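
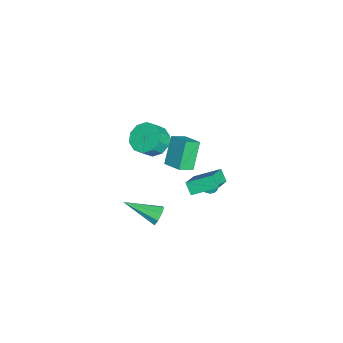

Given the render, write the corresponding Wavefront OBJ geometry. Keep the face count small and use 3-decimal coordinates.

v 0.238 -0.024 -1.357
v 0.738 -0.175 -1.445
v 0.662 0.484 0.177
v 0.733 0.066 -1.523
v 0.615 0.287 -1.564
v 0.41 0.436 -1.556
v 0.166 0.48 -1.504
v -0.062 0.409 -1.417
v -0.221 0.239 -1.317
v -0.274 0.008 -1.226
v -0.211 -0.23 -1.165
v -0.044 -0.42 -1.147
v 0.187 -0.52 -1.178
v 0.43 -0.506 -1.25
v 0.629 -0.382 -1.346
v -1.241 -1.746 -0.958
v -0.744 -2.508 -0.434
v -2.289 -1.415 0.517
v -1.793 -2.177 1.041
v -0.387 -0.903 -0.541
v 0.109 -1.665 -0.017
v -1.436 -0.572 0.934
v -0.939 -1.334 1.458
v 4.061 -2.61 0.135
v 4.281 -2.879 -0.402
v 3.699 -4.49 0.925
v 4.634 -2.807 -0.07
v 4.651 -2.62 0.383
v 4.322 -2.428 0.69
v 3.84 -2.342 0.673
v 3.487 -2.414 0.341
v 3.47 -2.601 -0.112
v 3.799 -2.793 -0.42
v 1.519 -0.828 0.975
v 2.728 -1.241 1.74
v 1.533 0.616 1.732
v 2.743 0.202 2.497
v 1.997 -0.522 0.383
v 3.207 -0.936 1.148
v 2.012 0.921 1.14
v 3.221 0.508 1.905
v -3.614 -3.2 -1.431
v -3.072 -3.787 -2.08
v -2.584 -4.288 -1.218
v -3.126 -3.7 -0.569
v -2.736 -3.26 -1.965
v -2.247 -3.761 -1.103
v -2.734 -2.709 -1.645
v -2.246 -3.21 -0.784
v -3.069 -2.346 -1.244
v -2.58 -2.847 -0.382
v -3.613 -2.309 -0.914
v -3.124 -2.809 -0.052
v -4.156 -2.612 -0.782
v -3.668 -3.113 0.08
v -4.493 -3.139 -0.897
v -4.004 -3.64 -0.035
v -4.494 -3.69 -1.216
v -4.006 -4.191 -0.355
v -4.16 -4.053 -1.618
v -3.671 -4.554 -0.756
v -3.616 -4.091 -1.948
v -3.127 -4.591 -1.086
f 2 1 4
f 2 4 3
f 4 1 5
f 4 5 3
f 5 1 6
f 5 6 3
f 6 1 7
f 6 7 3
f 7 1 8
f 7 8 3
f 8 1 9
f 8 9 3
f 9 1 10
f 9 10 3
f 10 1 11
f 10 11 3
f 11 1 12
f 11 12 3
f 12 1 13
f 12 13 3
f 13 1 14
f 13 14 3
f 14 1 15
f 14 15 3
f 15 1 2
f 15 2 3
f 17 19 16
f 20 17 16
f 16 19 18
f 18 20 16
f 17 23 19
f 21 17 20
f 21 23 17
f 19 23 18
f 22 20 18
f 18 23 22
f 22 21 20
f 23 21 22
f 25 24 27
f 25 27 26
f 27 24 28
f 27 28 26
f 28 24 29
f 28 29 26
f 29 24 30
f 29 30 26
f 30 24 31
f 30 31 26
f 31 24 32
f 31 32 26
f 32 24 33
f 32 33 26
f 33 24 25
f 33 25 26
f 35 37 34
f 38 35 34
f 34 37 36
f 36 38 34
f 35 41 37
f 39 35 38
f 39 41 35
f 37 41 36
f 40 38 36
f 36 41 40
f 40 39 38
f 41 39 40
f 43 42 46
f 43 46 44
f 44 46 47
f 44 47 45
f 46 42 48
f 46 48 47
f 47 48 49
f 47 49 45
f 48 42 50
f 48 50 49
f 49 50 51
f 49 51 45
f 50 42 52
f 50 52 51
f 51 52 53
f 51 53 45
f 52 42 54
f 52 54 53
f 53 54 55
f 53 55 45
f 54 42 56
f 54 56 55
f 55 56 57
f 55 57 45
f 56 42 58
f 56 58 57
f 57 58 59
f 57 59 45
f 58 42 60
f 58 60 59
f 59 60 61
f 59 61 45
f 60 42 62
f 60 62 61
f 61 62 63
f 61 63 45
f 62 42 43
f 62 43 63
f 63 43 44
f 63 44 45



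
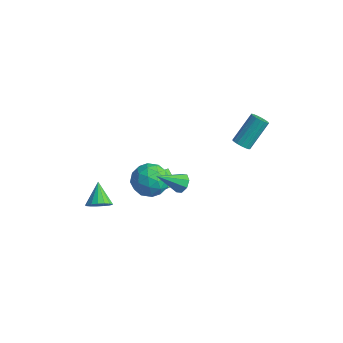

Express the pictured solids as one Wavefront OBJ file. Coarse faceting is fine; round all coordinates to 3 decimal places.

v 2.85 3.25 1.469
v 3.189 3.598 1.1
v 3.31 5.097 2.622
v 2.97 4.75 2.991
v 2.915 3.68 1.041
v 3.036 5.179 2.563
v 2.626 3.663 1.08
v 2.747 5.163 2.602
v 2.388 3.552 1.208
v 2.509 5.052 2.73
v 2.256 3.372 1.396
v 2.377 4.872 2.918
v 2.26 3.164 1.601
v 2.381 4.664 3.123
v 2.399 2.976 1.775
v 2.52 4.475 3.297
v 2.641 2.85 1.88
v 2.762 4.35 3.402
v 2.931 2.816 1.89
v 3.052 4.316 3.412
v 3.202 2.882 1.804
v 3.323 4.381 3.326
v 3.393 3.032 1.641
v 3.513 4.531 3.163
v 3.459 3.232 1.439
v 3.579 4.731 2.961
v 3.385 3.436 1.244
v 3.506 4.935 2.766
v -1.773 -4.011 -2.297
v -1.227 -4.089 -1.69
v -2.707 -3.129 -1.343
v -1.112 -3.764 -1.878
v -1.149 -3.495 -2.162
v -1.329 -3.345 -2.477
v -1.61 -3.347 -2.751
v -1.929 -3.501 -2.92
v -2.212 -3.772 -2.947
v -2.394 -4.098 -2.825
v -2.434 -4.403 -2.582
v -2.323 -4.619 -2.274
v -2.085 -4.695 -1.971
v -1.776 -4.615 -1.742
v -1.466 -4.396 -1.641
v -1.311 -1.057 -0.356
v -0.642 -0.151 -0.85
v 0.102 -2.369 -0.85
v 0.771 -1.463 -1.344
v 0.612 -1.516 -0.125
v -0.262 -0.705 0.18
v -0.278 -1.815 -1.88
v -1.152 -1.004 -1.575
v -0.004 -0.619 -1.792
v 0.546 -0.434 -0.707
v -1.086 -2.086 -0.993
v -0.536 -1.901 0.092
v -1.101 -0.489 -0.56
v 0.561 -2.031 -1.14
v 0.467 -2.062 -0.424
v 0.86 -1.53 -0.714
v -0.877 -0.815 0.046
v -0.484 -0.282 -0.245
v 0.253 -1.084 0.182
v -0.056 -2.238 -1.455
v 0.337 -1.705 -1.746
v -1.4 -0.99 -0.986
v -1.007 -0.458 -1.276
v -0.793 -1.436 -1.882
v -0.332 -0.231 -1.404
v 0.499 -1.002 -1.694
v -0.118 -1.209 -2.009
v -0.632 -0.733 -1.83
v -0.009 -0.123 -0.766
v 0.822 -0.894 -1.056
v 0.728 -0.925 -0.34
v 0.215 -0.448 -0.161
v 0.366 -0.398 -1.32
v -1.362 -1.626 -0.644
v -0.531 -2.397 -0.934
v -0.755 -2.072 -1.539
v -1.268 -1.595 -1.36
v -1.039 -1.518 -0.006
v -0.208 -2.289 -0.296
v 0.092 -1.787 0.13
v -0.422 -1.311 0.309
v -0.906 -2.122 -0.38
v 2.336 -1.313 0.741
v 2.949 -1.533 0.935
v 1.524 -2.587 1.859
v 2.769 -1.151 1.239
v 2.336 -0.864 1.252
v 1.902 -0.84 0.965
v 1.723 -1.093 0.546
v 1.903 -1.474 0.242
v 2.337 -1.762 0.23
v 2.77 -1.786 0.517
v -1.029 -0.673 -3.441
v -1.926 -0.469 -2.655
v -1.147 0.148 -3.79
v -2.044 0.353 -3.004
v 0.104 -0.033 -2.316
v -0.793 0.172 -1.53
v -0.014 0.789 -2.665
v -0.911 0.993 -1.879
f 2 1 5
f 2 5 3
f 3 5 6
f 3 6 4
f 5 1 7
f 5 7 6
f 6 7 8
f 6 8 4
f 7 1 9
f 7 9 8
f 8 9 10
f 8 10 4
f 9 1 11
f 9 11 10
f 10 11 12
f 10 12 4
f 11 1 13
f 11 13 12
f 12 13 14
f 12 14 4
f 13 1 15
f 13 15 14
f 14 15 16
f 14 16 4
f 15 1 17
f 15 17 16
f 16 17 18
f 16 18 4
f 17 1 19
f 17 19 18
f 18 19 20
f 18 20 4
f 19 1 21
f 19 21 20
f 20 21 22
f 20 22 4
f 21 1 23
f 21 23 22
f 22 23 24
f 22 24 4
f 23 1 25
f 23 25 24
f 24 25 26
f 24 26 4
f 25 1 27
f 25 27 26
f 26 27 28
f 26 28 4
f 27 1 2
f 27 2 28
f 28 2 3
f 28 3 4
f 30 29 32
f 30 32 31
f 32 29 33
f 32 33 31
f 33 29 34
f 33 34 31
f 34 29 35
f 34 35 31
f 35 29 36
f 35 36 31
f 36 29 37
f 36 37 31
f 37 29 38
f 37 38 31
f 38 29 39
f 38 39 31
f 39 29 40
f 39 40 31
f 40 29 41
f 40 41 31
f 41 29 42
f 41 42 31
f 42 29 43
f 42 43 31
f 43 29 30
f 43 30 31
f 44 81 60
f 81 55 84
f 60 84 49
f 81 84 60
f 44 60 56
f 60 49 61
f 56 61 45
f 60 61 56
f 44 56 65
f 56 45 66
f 65 66 51
f 56 66 65
f 44 65 77
f 65 51 80
f 77 80 54
f 65 80 77
f 44 77 81
f 77 54 85
f 81 85 55
f 77 85 81
f 45 61 72
f 61 49 75
f 72 75 53
f 61 75 72
f 49 84 62
f 84 55 83
f 62 83 48
f 84 83 62
f 55 85 82
f 85 54 78
f 82 78 46
f 85 78 82
f 54 80 79
f 80 51 67
f 79 67 50
f 80 67 79
f 51 66 71
f 66 45 68
f 71 68 52
f 66 68 71
f 47 73 59
f 73 53 74
f 59 74 48
f 73 74 59
f 47 59 57
f 59 48 58
f 57 58 46
f 59 58 57
f 47 57 64
f 57 46 63
f 64 63 50
f 57 63 64
f 47 64 69
f 64 50 70
f 69 70 52
f 64 70 69
f 47 69 73
f 69 52 76
f 73 76 53
f 69 76 73
f 48 74 62
f 74 53 75
f 62 75 49
f 74 75 62
f 46 58 82
f 58 48 83
f 82 83 55
f 58 83 82
f 50 63 79
f 63 46 78
f 79 78 54
f 63 78 79
f 52 70 71
f 70 50 67
f 71 67 51
f 70 67 71
f 53 76 72
f 76 52 68
f 72 68 45
f 76 68 72
f 87 86 89
f 87 89 88
f 89 86 90
f 89 90 88
f 90 86 91
f 90 91 88
f 91 86 92
f 91 92 88
f 92 86 93
f 92 93 88
f 93 86 94
f 93 94 88
f 94 86 95
f 94 95 88
f 95 86 87
f 95 87 88
f 97 99 96
f 100 97 96
f 96 99 98
f 98 100 96
f 97 103 99
f 101 97 100
f 101 103 97
f 99 103 98
f 102 100 98
f 98 103 102
f 102 101 100
f 103 101 102



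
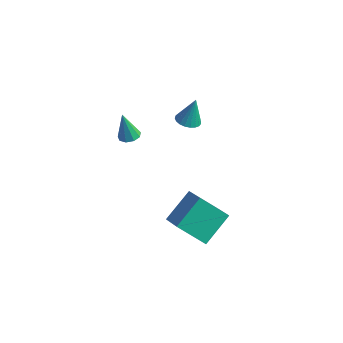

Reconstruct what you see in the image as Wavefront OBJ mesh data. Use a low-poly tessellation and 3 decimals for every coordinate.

v -3.214 0.088 -3.721
v -2.789 -0.159 -3.632
v -3.526 0.032 -2.399
v -2.736 0.178 -3.605
v -2.907 0.473 -3.632
v -3.222 0.588 -3.702
v -3.533 0.469 -3.78
v -3.695 0.173 -3.831
v -3.632 -0.164 -3.831
v -3.374 -0.382 -3.779
v -3.041 -0.38 -3.701
v -1.409 1.781 -2.957
v -0.901 2.007 -3.084
v -1.251 2.119 -1.723
v -1.046 2.191 -3.116
v -1.254 2.305 -3.121
v -1.489 2.328 -3.097
v -1.71 2.256 -3.049
v -1.879 2.103 -2.986
v -1.966 1.893 -2.917
v -1.957 1.665 -2.856
v -1.854 1.456 -2.812
v -1.673 1.304 -2.793
v -1.447 1.234 -2.803
v -1.214 1.258 -2.839
v -1.015 1.374 -2.896
v -0.884 1.559 -2.964
v -0.844 1.783 -3.03
v 1.988 -2.455 -5.227
v 0.928 -2.96 -4.261
v 2.167 -1.144 -4.346
v 1.108 -1.648 -3.379
v 2.972 -3.092 -4.481
v 1.913 -3.596 -3.514
v 3.152 -1.78 -3.599
v 2.092 -2.285 -2.633
f 2 1 4
f 2 4 3
f 4 1 5
f 4 5 3
f 5 1 6
f 5 6 3
f 6 1 7
f 6 7 3
f 7 1 8
f 7 8 3
f 8 1 9
f 8 9 3
f 9 1 10
f 9 10 3
f 10 1 11
f 10 11 3
f 11 1 2
f 11 2 3
f 13 12 15
f 13 15 14
f 15 12 16
f 15 16 14
f 16 12 17
f 16 17 14
f 17 12 18
f 17 18 14
f 18 12 19
f 18 19 14
f 19 12 20
f 19 20 14
f 20 12 21
f 20 21 14
f 21 12 22
f 21 22 14
f 22 12 23
f 22 23 14
f 23 12 24
f 23 24 14
f 24 12 25
f 24 25 14
f 25 12 26
f 25 26 14
f 26 12 27
f 26 27 14
f 27 12 28
f 27 28 14
f 28 12 13
f 28 13 14
f 30 32 29
f 33 30 29
f 29 32 31
f 31 33 29
f 30 36 32
f 34 30 33
f 34 36 30
f 32 36 31
f 35 33 31
f 31 36 35
f 35 34 33
f 36 34 35



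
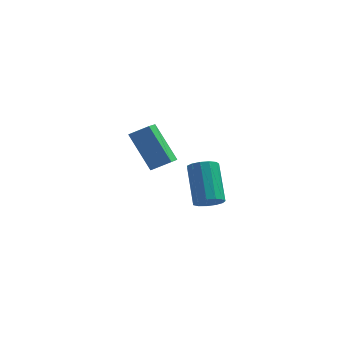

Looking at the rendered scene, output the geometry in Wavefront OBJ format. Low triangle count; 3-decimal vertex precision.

v 1.372 -2.442 -3.076
v 1.95 -2.553 -2.757
v 1.466 -1.19 -1.404
v 0.888 -1.078 -1.724
v 2.018 -2.28 -3.008
v 1.535 -0.917 -1.656
v 1.881 -2.058 -3.281
v 1.398 -0.695 -1.928
v 1.583 -1.958 -3.489
v 1.099 -0.594 -2.136
v 1.217 -2.011 -3.566
v 0.734 -0.648 -2.213
v 0.9 -2.201 -3.487
v 0.417 -0.838 -2.135
v 0.733 -2.468 -3.278
v 0.25 -1.104 -1.926
v 0.769 -2.726 -3.005
v 0.286 -1.363 -1.653
v 0.996 -2.894 -2.755
v 0.513 -1.531 -1.402
v 1.342 -2.918 -2.606
v 0.859 -1.555 -1.254
v 1.698 -2.791 -2.607
v 1.215 -1.428 -1.255
v -2.961 4.015 -2.977
v -3.053 3.031 -2.569
v -2.076 4.152 -2.448
v -2.168 3.167 -2.04
v -1.832 3.213 -4.66
v -1.924 2.228 -4.252
v -0.947 3.349 -4.131
v -1.039 2.365 -3.723
f 2 1 5
f 2 5 3
f 3 5 6
f 3 6 4
f 5 1 7
f 5 7 6
f 6 7 8
f 6 8 4
f 7 1 9
f 7 9 8
f 8 9 10
f 8 10 4
f 9 1 11
f 9 11 10
f 10 11 12
f 10 12 4
f 11 1 13
f 11 13 12
f 12 13 14
f 12 14 4
f 13 1 15
f 13 15 14
f 14 15 16
f 14 16 4
f 15 1 17
f 15 17 16
f 16 17 18
f 16 18 4
f 17 1 19
f 17 19 18
f 18 19 20
f 18 20 4
f 19 1 21
f 19 21 20
f 20 21 22
f 20 22 4
f 21 1 23
f 21 23 22
f 22 23 24
f 22 24 4
f 23 1 2
f 23 2 24
f 24 2 3
f 24 3 4
f 26 28 25
f 29 26 25
f 25 28 27
f 27 29 25
f 26 32 28
f 30 26 29
f 30 32 26
f 28 32 27
f 31 29 27
f 27 32 31
f 31 30 29
f 32 30 31



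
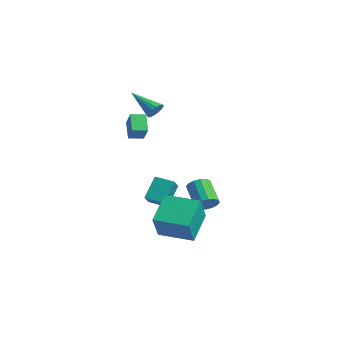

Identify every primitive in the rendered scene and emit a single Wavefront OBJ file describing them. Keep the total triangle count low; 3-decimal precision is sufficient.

v -1.606 -2.163 -3.095
v -1.964 -1.257 -1.877
v -0.72 -1.514 -3.317
v -1.078 -0.608 -2.099
v -0.902 -2.872 -2.361
v -1.26 -1.966 -1.143
v -0.016 -2.223 -2.583
v -0.374 -1.317 -1.365
v -0.377 0.809 -3.571
v 0.014 0.638 -3.004
v -1.272 0.961 -2.021
v -1.663 1.131 -2.589
v 0.068 0.998 -3.052
v -1.218 1.321 -2.069
v 0.003 1.308 -3.239
v -1.283 1.631 -2.256
v -0.164 1.484 -3.515
v -1.45 1.806 -2.532
v -0.389 1.479 -3.806
v -1.674 1.801 -2.823
v -0.61 1.294 -4.035
v -1.895 1.617 -3.052
v -0.768 0.979 -4.139
v -2.054 1.302 -3.156
v -0.822 0.619 -4.091
v -2.108 0.942 -3.108
v -0.757 0.309 -3.904
v -2.043 0.632 -2.921
v -0.59 0.134 -3.628
v -1.876 0.456 -2.645
v -0.366 0.139 -3.337
v -1.651 0.461 -2.354
v -0.145 0.323 -3.108
v -1.43 0.646 -2.125
v 2.952 -4.892 -2.06
v 2.072 -3.556 -0.927
v 2.218 -4.073 -3.597
v 1.339 -2.737 -2.464
v 4.521 -3.743 -2.196
v 3.642 -2.407 -1.063
v 3.788 -2.924 -3.733
v 2.908 -1.588 -2.6
v -2.248 -3.12 2.78
v -1.537 -3.316 3.623
v -1.936 -2.344 2.698
v -1.225 -2.54 3.541
v -1.415 -3.54 1.979
v -0.704 -3.736 2.822
v -1.103 -2.764 1.897
v -0.392 -2.96 2.74
v -2.786 -0.917 3.008
v -2.48 -0.816 3.514
v -4.294 -1.483 4.032
v -2.623 -0.547 3.452
v -2.81 -0.378 3.27
v -2.99 -0.352 3.019
v -3.116 -0.478 2.764
v -3.153 -0.722 2.575
v -3.092 -1.017 2.501
v -2.949 -1.286 2.564
v -2.762 -1.455 2.745
v -2.581 -1.481 2.996
v -2.456 -1.355 3.251
v -2.418 -1.111 3.44
f 2 4 1
f 5 2 1
f 1 4 3
f 3 5 1
f 2 8 4
f 6 2 5
f 6 8 2
f 4 8 3
f 7 5 3
f 3 8 7
f 7 6 5
f 8 6 7
f 10 9 13
f 10 13 11
f 11 13 14
f 11 14 12
f 13 9 15
f 13 15 14
f 14 15 16
f 14 16 12
f 15 9 17
f 15 17 16
f 16 17 18
f 16 18 12
f 17 9 19
f 17 19 18
f 18 19 20
f 18 20 12
f 19 9 21
f 19 21 20
f 20 21 22
f 20 22 12
f 21 9 23
f 21 23 22
f 22 23 24
f 22 24 12
f 23 9 25
f 23 25 24
f 24 25 26
f 24 26 12
f 25 9 27
f 25 27 26
f 26 27 28
f 26 28 12
f 27 9 29
f 27 29 28
f 28 29 30
f 28 30 12
f 29 9 31
f 29 31 30
f 30 31 32
f 30 32 12
f 31 9 33
f 31 33 32
f 32 33 34
f 32 34 12
f 33 9 10
f 33 10 34
f 34 10 11
f 34 11 12
f 36 38 35
f 39 36 35
f 35 38 37
f 37 39 35
f 36 42 38
f 40 36 39
f 40 42 36
f 38 42 37
f 41 39 37
f 37 42 41
f 41 40 39
f 42 40 41
f 44 46 43
f 47 44 43
f 43 46 45
f 45 47 43
f 44 50 46
f 48 44 47
f 48 50 44
f 46 50 45
f 49 47 45
f 45 50 49
f 49 48 47
f 50 48 49
f 52 51 54
f 52 54 53
f 54 51 55
f 54 55 53
f 55 51 56
f 55 56 53
f 56 51 57
f 56 57 53
f 57 51 58
f 57 58 53
f 58 51 59
f 58 59 53
f 59 51 60
f 59 60 53
f 60 51 61
f 60 61 53
f 61 51 62
f 61 62 53
f 62 51 63
f 62 63 53
f 63 51 64
f 63 64 53
f 64 51 52
f 64 52 53



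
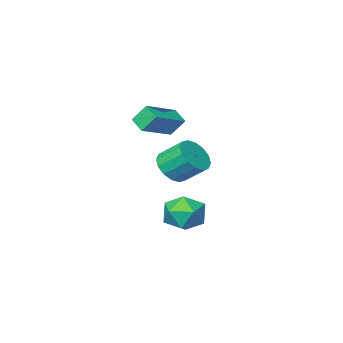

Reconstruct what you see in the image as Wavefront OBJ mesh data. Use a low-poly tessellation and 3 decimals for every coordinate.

v -3.5 -2.647 2.297
v -3.46 -3.494 2.789
v -1.611 -2.145 3.008
v -1.571 -2.991 3.5
v -3.009 -3.169 1.36
v -2.969 -4.015 1.852
v -1.12 -2.666 2.071
v -1.08 -3.513 2.563
v -3.457 -0.861 -3.832
v -2.764 -0.657 -2.875
v -2.996 -2.743 -3.765
v -2.303 -2.539 -2.808
v -3.494 -2.447 -2.716
v -3.779 -1.283 -2.757
v -1.981 -2.117 -3.883
v -2.266 -0.953 -3.924
v -1.852 -1.433 -2.907
v -2.787 -1.637 -2.186
v -2.973 -1.763 -4.454
v -3.908 -1.967 -3.733
v -2.917 -2.915 -0.696
v -2.106 -3.01 -0.052
v -2.772 -1.959 0.94
v -3.583 -1.865 0.296
v -1.973 -2.609 -0.386
v -2.638 -1.559 0.606
v -2.092 -2.291 -0.803
v -2.758 -1.241 0.188
v -2.433 -2.14 -1.192
v -3.098 -1.09 -0.2
v -2.903 -2.196 -1.447
v -3.569 -1.146 -0.456
v -3.378 -2.446 -1.502
v -4.043 -1.396 -0.51
v -3.728 -2.821 -1.34
v -4.394 -1.77 -0.348
v -3.862 -3.221 -1.006
v -4.527 -2.171 -0.014
v -3.742 -3.539 -0.588
v -4.408 -2.489 0.403
v -3.402 -3.69 -0.2
v -4.067 -2.64 0.792
v -2.931 -3.634 0.056
v -3.597 -2.584 1.047
v -2.457 -3.384 0.11
v -3.122 -2.334 1.102
f 2 4 1
f 5 2 1
f 1 4 3
f 3 5 1
f 2 8 4
f 6 2 5
f 6 8 2
f 4 8 3
f 7 5 3
f 3 8 7
f 7 6 5
f 8 6 7
f 9 20 14
f 9 14 10
f 9 10 16
f 9 16 19
f 9 19 20
f 10 14 18
f 14 20 13
f 20 19 11
f 19 16 15
f 16 10 17
f 12 18 13
f 12 13 11
f 12 11 15
f 12 15 17
f 12 17 18
f 13 18 14
f 11 13 20
f 15 11 19
f 17 15 16
f 18 17 10
f 22 21 25
f 22 25 23
f 23 25 26
f 23 26 24
f 25 21 27
f 25 27 26
f 26 27 28
f 26 28 24
f 27 21 29
f 27 29 28
f 28 29 30
f 28 30 24
f 29 21 31
f 29 31 30
f 30 31 32
f 30 32 24
f 31 21 33
f 31 33 32
f 32 33 34
f 32 34 24
f 33 21 35
f 33 35 34
f 34 35 36
f 34 36 24
f 35 21 37
f 35 37 36
f 36 37 38
f 36 38 24
f 37 21 39
f 37 39 38
f 38 39 40
f 38 40 24
f 39 21 41
f 39 41 40
f 40 41 42
f 40 42 24
f 41 21 43
f 41 43 42
f 42 43 44
f 42 44 24
f 43 21 45
f 43 45 44
f 44 45 46
f 44 46 24
f 45 21 22
f 45 22 46
f 46 22 23
f 46 23 24



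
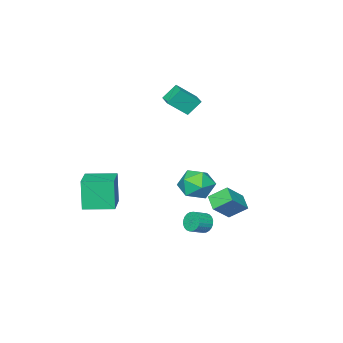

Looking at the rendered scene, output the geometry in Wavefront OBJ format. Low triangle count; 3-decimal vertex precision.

v -1.197 1.598 -1.61
v -0.217 2.31 -1.749
v -0.323 0.69 -0.091
v 0.657 1.402 -0.23
v -0.391 1.88 0.169
v -0.932 2.441 -0.769
v 0.392 0.559 -1.071
v -0.149 1.12 -2.009
v 0.765 1.668 -1.415
v 0.281 2.484 -0.649
v -0.821 0.516 -1.191
v -1.305 1.332 -0.425
v -5.157 -3.464 3.053
v -4.06 -4.123 4.172
v -4.611 -2.487 3.093
v -3.514 -3.146 4.212
v -4.386 -3.854 2.068
v -3.289 -4.513 3.187
v -3.84 -2.877 2.108
v -2.743 -3.536 3.227
v -2.639 1.837 -4.451
v -3.129 0.934 -3.935
v -3.359 2.704 -3.622
v -3.85 1.801 -3.105
v -1.33 1.799 -3.275
v -1.821 0.896 -2.758
v -2.051 2.666 -2.445
v -2.541 1.763 -1.929
v 3.09 -4.357 -3.334
v 2.837 -4.714 -1.25
v 1.784 -2.939 -3.249
v 1.531 -3.296 -1.165
v 4.609 -2.984 -2.915
v 4.356 -3.341 -0.831
v 3.303 -1.566 -2.83
v 3.05 -1.923 -0.746
v 1.172 3.63 -2.733
v 1.462 4.034 -3.225
v 2.378 3.895 -2.8
v 2.088 3.49 -2.307
v 1.401 4.219 -3.033
v 2.317 4.08 -2.608
v 1.305 4.314 -2.796
v 2.221 4.175 -2.37
v 1.189 4.305 -2.549
v 2.105 4.166 -2.123
v 1.07 4.193 -2.33
v 1.987 4.054 -1.904
v 0.967 3.995 -2.172
v 1.884 3.856 -1.747
v 0.895 3.742 -2.1
v 1.812 3.603 -1.674
v 0.865 3.471 -2.124
v 1.782 3.332 -1.698
v 0.882 3.225 -2.24
v 1.798 3.086 -1.815
v 0.943 3.04 -2.432
v 1.859 2.901 -2.007
v 1.039 2.945 -2.67
v 1.955 2.806 -2.244
v 1.155 2.954 -2.917
v 2.071 2.815 -2.491
v 1.273 3.066 -3.136
v 2.19 2.927 -2.71
v 1.376 3.264 -3.293
v 2.293 3.125 -2.868
v 1.448 3.517 -3.366
v 2.365 3.378 -2.94
v 1.478 3.788 -3.342
v 2.395 3.649 -2.916
f 1 12 6
f 1 6 2
f 1 2 8
f 1 8 11
f 1 11 12
f 2 6 10
f 6 12 5
f 12 11 3
f 11 8 7
f 8 2 9
f 4 10 5
f 4 5 3
f 4 3 7
f 4 7 9
f 4 9 10
f 5 10 6
f 3 5 12
f 7 3 11
f 9 7 8
f 10 9 2
f 14 16 13
f 17 14 13
f 13 16 15
f 15 17 13
f 14 20 16
f 18 14 17
f 18 20 14
f 16 20 15
f 19 17 15
f 15 20 19
f 19 18 17
f 20 18 19
f 22 24 21
f 25 22 21
f 21 24 23
f 23 25 21
f 22 28 24
f 26 22 25
f 26 28 22
f 24 28 23
f 27 25 23
f 23 28 27
f 27 26 25
f 28 26 27
f 30 32 29
f 33 30 29
f 29 32 31
f 31 33 29
f 30 36 32
f 34 30 33
f 34 36 30
f 32 36 31
f 35 33 31
f 31 36 35
f 35 34 33
f 36 34 35
f 38 37 41
f 38 41 39
f 39 41 42
f 39 42 40
f 41 37 43
f 41 43 42
f 42 43 44
f 42 44 40
f 43 37 45
f 43 45 44
f 44 45 46
f 44 46 40
f 45 37 47
f 45 47 46
f 46 47 48
f 46 48 40
f 47 37 49
f 47 49 48
f 48 49 50
f 48 50 40
f 49 37 51
f 49 51 50
f 50 51 52
f 50 52 40
f 51 37 53
f 51 53 52
f 52 53 54
f 52 54 40
f 53 37 55
f 53 55 54
f 54 55 56
f 54 56 40
f 55 37 57
f 55 57 56
f 56 57 58
f 56 58 40
f 57 37 59
f 57 59 58
f 58 59 60
f 58 60 40
f 59 37 61
f 59 61 60
f 60 61 62
f 60 62 40
f 61 37 63
f 61 63 62
f 62 63 64
f 62 64 40
f 63 37 65
f 63 65 64
f 64 65 66
f 64 66 40
f 65 37 67
f 65 67 66
f 66 67 68
f 66 68 40
f 67 37 69
f 67 69 68
f 68 69 70
f 68 70 40
f 69 37 38
f 69 38 70
f 70 38 39
f 70 39 40



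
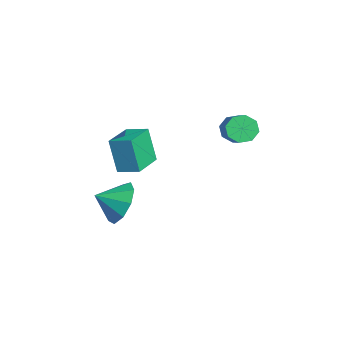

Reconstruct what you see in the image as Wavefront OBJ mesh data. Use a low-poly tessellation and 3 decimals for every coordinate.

v 0.176 -2.926 2.354
v -0.194 -3.186 3.836
v -0.984 -2.121 2.205
v -1.355 -2.381 3.687
v 0.675 -2.159 2.613
v 0.304 -2.419 4.095
v -0.486 -1.354 2.464
v -0.856 -1.614 3.946
v -0.034 -2.787 0.473
v 0.242 -2.313 1.345
v -0.026 -3.773 1.007
v -0.46 -2.344 1.3
v -0.963 -2.582 0.868
v -1.032 -2.916 0.251
v -0.633 -3.19 -0.261
v 0.046 -3.276 -0.43
v 0.687 -3.133 -0.176
v 0.991 -2.828 0.382
v 0.815 -2.505 0.983
v -1.698 1.899 3.095
v -1.404 2.219 2.599
v -0.267 2.242 3.289
v -0.562 1.921 3.785
v -1.614 2.533 2.935
v -0.477 2.556 3.625
v -1.873 2.475 3.364
v -0.737 2.498 4.054
v -2.03 2.079 3.636
v -0.894 2.102 4.326
v -1.993 1.578 3.591
v -0.856 1.601 4.281
v -1.783 1.264 3.255
v -0.646 1.287 3.945
v -1.523 1.322 2.826
v -0.387 1.345 3.516
v -1.366 1.718 2.554
v -0.23 1.741 3.244
f 2 4 1
f 5 2 1
f 1 4 3
f 3 5 1
f 2 8 4
f 6 2 5
f 6 8 2
f 4 8 3
f 7 5 3
f 3 8 7
f 7 6 5
f 8 6 7
f 10 9 12
f 10 12 11
f 12 9 13
f 12 13 11
f 13 9 14
f 13 14 11
f 14 9 15
f 14 15 11
f 15 9 16
f 15 16 11
f 16 9 17
f 16 17 11
f 17 9 18
f 17 18 11
f 18 9 19
f 18 19 11
f 19 9 10
f 19 10 11
f 21 20 24
f 21 24 22
f 22 24 25
f 22 25 23
f 24 20 26
f 24 26 25
f 25 26 27
f 25 27 23
f 26 20 28
f 26 28 27
f 27 28 29
f 27 29 23
f 28 20 30
f 28 30 29
f 29 30 31
f 29 31 23
f 30 20 32
f 30 32 31
f 31 32 33
f 31 33 23
f 32 20 34
f 32 34 33
f 33 34 35
f 33 35 23
f 34 20 36
f 34 36 35
f 35 36 37
f 35 37 23
f 36 20 21
f 36 21 37
f 37 21 22
f 37 22 23



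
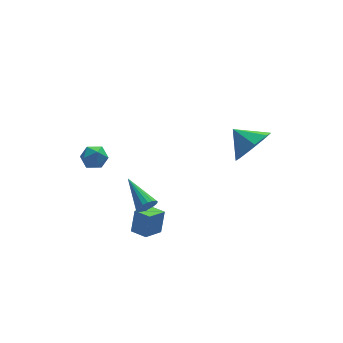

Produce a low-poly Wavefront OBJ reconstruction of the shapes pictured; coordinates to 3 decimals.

v -2.642 -1.19 -3.436
v -2.384 -0.917 -2.328
v -1.786 -0.677 -3.762
v -1.528 -0.404 -2.654
v -2.192 -1.896 -3.366
v -1.934 -1.623 -2.258
v -1.336 -1.383 -3.692
v -1.078 -1.11 -2.584
v 2.575 -2.145 1.72
v 3.047 -2.47 2.6
v 1.945 -1.275 2.38
v 3.458 -1.889 2.227
v 3.352 -1.458 1.557
v 2.791 -1.429 0.983
v 2.103 -1.819 0.841
v 1.691 -2.4 1.213
v 1.797 -2.831 1.883
v 2.359 -2.861 2.457
v -3.879 2.462 -0.891
v -3.396 2.429 -1.388
v -3.244 1.811 -0.232
v -2.761 1.778 -0.729
v -2.875 2.375 -0.395
v -3.267 2.778 -0.802
v -3.373 1.462 -0.818
v -3.765 1.865 -1.225
v -3.083 1.811 -1.343
v -2.775 2.376 -1.082
v -3.865 1.864 -0.538
v -3.557 2.429 -0.277
v -2.287 -2.448 -0.769
v -1.933 -2.207 -1.063
v -2.673 -0.952 -0.011
v -2.142 -2.193 -1.198
v -2.384 -2.237 -1.234
v -2.604 -2.329 -1.164
v -2.752 -2.449 -1.003
v -2.793 -2.568 -0.789
v -2.718 -2.66 -0.57
v -2.545 -2.703 -0.396
v -2.313 -2.688 -0.308
v -2.075 -2.617 -0.326
v -1.885 -2.508 -0.445
v -1.788 -2.385 -0.638
v -1.805 -2.277 -0.861
f 2 4 1
f 5 2 1
f 1 4 3
f 3 5 1
f 2 8 4
f 6 2 5
f 6 8 2
f 4 8 3
f 7 5 3
f 3 8 7
f 7 6 5
f 8 6 7
f 10 9 12
f 10 12 11
f 12 9 13
f 12 13 11
f 13 9 14
f 13 14 11
f 14 9 15
f 14 15 11
f 15 9 16
f 15 16 11
f 16 9 17
f 16 17 11
f 17 9 18
f 17 18 11
f 18 9 10
f 18 10 11
f 19 30 24
f 19 24 20
f 19 20 26
f 19 26 29
f 19 29 30
f 20 24 28
f 24 30 23
f 30 29 21
f 29 26 25
f 26 20 27
f 22 28 23
f 22 23 21
f 22 21 25
f 22 25 27
f 22 27 28
f 23 28 24
f 21 23 30
f 25 21 29
f 27 25 26
f 28 27 20
f 32 31 34
f 32 34 33
f 34 31 35
f 34 35 33
f 35 31 36
f 35 36 33
f 36 31 37
f 36 37 33
f 37 31 38
f 37 38 33
f 38 31 39
f 38 39 33
f 39 31 40
f 39 40 33
f 40 31 41
f 40 41 33
f 41 31 42
f 41 42 33
f 42 31 43
f 42 43 33
f 43 31 44
f 43 44 33
f 44 31 45
f 44 45 33
f 45 31 32
f 45 32 33



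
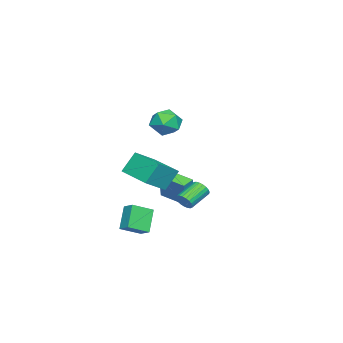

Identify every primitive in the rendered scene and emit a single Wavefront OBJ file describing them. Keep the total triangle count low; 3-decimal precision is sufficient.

v -4.764 -1.038 -4.181
v -4.08 -0.885 -2.319
v -4.19 0.717 -4.536
v -3.506 0.87 -2.674
v -3.974 -1.35 -4.446
v -3.29 -1.197 -2.584
v -3.4 0.405 -4.801
v -2.716 0.558 -2.939
v -0.439 0.368 3.256
v 0.152 0.933 2.53
v 0.988 0.207 4.29
v 1.579 0.772 3.564
v 0.798 1.273 4.141
v -0.084 1.373 3.502
v 1.224 -0.233 3.318
v 0.342 -0.133 2.679
v 1.18 0.561 2.567
v 0.916 1.492 3.077
v 0.224 -0.352 3.743
v -0.04 0.579 4.253
v 2.653 0.038 -3.038
v 3.557 -0.923 -2.414
v 3.095 0.713 -2.639
v 3.999 -0.248 -2.015
v 3.701 0.148 -4.385
v 4.605 -0.813 -3.761
v 4.143 0.823 -3.986
v 5.047 -0.138 -3.362
v 2.746 2.436 -1.911
v 3.11 2.671 -1.467
v 1.857 3.279 -0.764
v 1.494 3.044 -1.209
v 3.106 2.862 -1.64
v 1.853 3.47 -0.937
v 3.04 2.98 -1.859
v 1.787 3.588 -1.157
v 2.923 3.003 -2.088
v 1.67 3.612 -1.386
v 2.776 2.929 -2.286
v 1.523 3.537 -1.584
v 2.623 2.769 -2.419
v 1.371 3.378 -1.717
v 2.492 2.552 -2.465
v 1.239 3.16 -1.762
v 2.405 2.314 -2.414
v 1.152 2.923 -1.712
v 2.377 2.098 -2.277
v 1.124 2.706 -1.575
v 2.413 1.94 -2.077
v 1.16 2.548 -1.374
v 2.506 1.868 -1.847
v 1.253 2.476 -1.145
v 2.641 1.894 -1.629
v 1.388 2.502 -0.927
v 2.794 2.013 -1.46
v 1.541 2.622 -0.757
v 2.939 2.206 -1.368
v 1.686 2.815 -0.666
v 3.051 2.439 -1.371
v 1.798 3.047 -0.669
v 0.909 -0.817 -1.12
v 2.366 -1.503 -0.111
v 0.265 -0.221 0.218
v 1.722 -0.906 1.226
v 1.998 1.046 -1.426
v 3.455 0.361 -0.418
v 1.354 1.643 -0.089
v 2.811 0.957 0.92
f 2 4 1
f 5 2 1
f 1 4 3
f 3 5 1
f 2 8 4
f 6 2 5
f 6 8 2
f 4 8 3
f 7 5 3
f 3 8 7
f 7 6 5
f 8 6 7
f 9 20 14
f 9 14 10
f 9 10 16
f 9 16 19
f 9 19 20
f 10 14 18
f 14 20 13
f 20 19 11
f 19 16 15
f 16 10 17
f 12 18 13
f 12 13 11
f 12 11 15
f 12 15 17
f 12 17 18
f 13 18 14
f 11 13 20
f 15 11 19
f 17 15 16
f 18 17 10
f 22 24 21
f 25 22 21
f 21 24 23
f 23 25 21
f 22 28 24
f 26 22 25
f 26 28 22
f 24 28 23
f 27 25 23
f 23 28 27
f 27 26 25
f 28 26 27
f 30 29 33
f 30 33 31
f 31 33 34
f 31 34 32
f 33 29 35
f 33 35 34
f 34 35 36
f 34 36 32
f 35 29 37
f 35 37 36
f 36 37 38
f 36 38 32
f 37 29 39
f 37 39 38
f 38 39 40
f 38 40 32
f 39 29 41
f 39 41 40
f 40 41 42
f 40 42 32
f 41 29 43
f 41 43 42
f 42 43 44
f 42 44 32
f 43 29 45
f 43 45 44
f 44 45 46
f 44 46 32
f 45 29 47
f 45 47 46
f 46 47 48
f 46 48 32
f 47 29 49
f 47 49 48
f 48 49 50
f 48 50 32
f 49 29 51
f 49 51 50
f 50 51 52
f 50 52 32
f 51 29 53
f 51 53 52
f 52 53 54
f 52 54 32
f 53 29 55
f 53 55 54
f 54 55 56
f 54 56 32
f 55 29 57
f 55 57 56
f 56 57 58
f 56 58 32
f 57 29 59
f 57 59 58
f 58 59 60
f 58 60 32
f 59 29 30
f 59 30 60
f 60 30 31
f 60 31 32
f 62 64 61
f 65 62 61
f 61 64 63
f 63 65 61
f 62 68 64
f 66 62 65
f 66 68 62
f 64 68 63
f 67 65 63
f 63 68 67
f 67 66 65
f 68 66 67



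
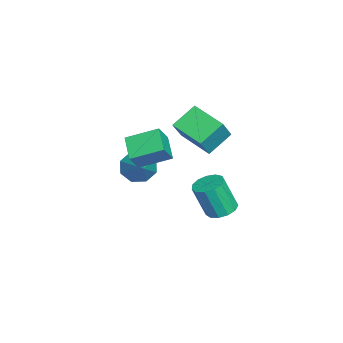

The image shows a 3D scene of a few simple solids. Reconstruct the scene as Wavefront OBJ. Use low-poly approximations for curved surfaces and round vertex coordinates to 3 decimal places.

v -2.515 -0.961 -1.195
v -2.101 -0.493 -2.038
v -0.745 -0.459 -0.045
v -2.536 0.012 -1.589
v -2.959 -0.053 -0.909
v -3.122 -0.65 -0.396
v -2.93 -1.429 -0.351
v -2.495 -1.934 -0.8
v -2.072 -1.869 -1.48
v -1.909 -1.272 -1.993
v -2.179 2.516 3.269
v -1.267 2.149 4.644
v -0.893 4.078 2.832
v 0.02 3.711 4.207
v -1.22 1.469 2.353
v -0.307 1.102 3.728
v 0.067 3.031 1.916
v 0.979 2.664 3.291
v -0.121 -0.868 2.076
v -0.29 0.865 2.785
v 1.206 -0.465 1.407
v 1.037 1.268 2.116
v 0.543 -1.248 3.164
v 0.374 0.485 3.873
v 1.87 -0.845 2.495
v 1.701 0.888 3.204
v -1.809 3.577 -3.746
v -0.884 3.491 -3.778
v -0.885 2.738 -1.785
v -1.811 2.823 -1.754
v -0.981 3.973 -3.596
v -0.983 3.219 -1.603
v -1.342 4.329 -3.461
v -1.343 3.575 -1.469
v -1.851 4.446 -3.418
v -1.852 3.692 -1.425
v -2.347 4.287 -3.478
v -2.348 3.533 -1.486
v -2.672 3.903 -3.624
v -2.673 3.149 -1.631
v -2.723 3.415 -3.808
v -2.724 2.661 -1.816
v -2.484 2.978 -3.973
v -2.486 2.225 -1.981
v -2.031 2.732 -4.066
v -2.033 1.979 -2.073
v -1.508 2.754 -4.057
v -1.509 2 -2.065
v -1.08 3.037 -3.95
v -1.081 2.283 -1.957
f 2 1 4
f 2 4 3
f 4 1 5
f 4 5 3
f 5 1 6
f 5 6 3
f 6 1 7
f 6 7 3
f 7 1 8
f 7 8 3
f 8 1 9
f 8 9 3
f 9 1 10
f 9 10 3
f 10 1 2
f 10 2 3
f 12 14 11
f 15 12 11
f 11 14 13
f 13 15 11
f 12 18 14
f 16 12 15
f 16 18 12
f 14 18 13
f 17 15 13
f 13 18 17
f 17 16 15
f 18 16 17
f 20 22 19
f 23 20 19
f 19 22 21
f 21 23 19
f 20 26 22
f 24 20 23
f 24 26 20
f 22 26 21
f 25 23 21
f 21 26 25
f 25 24 23
f 26 24 25
f 28 27 31
f 28 31 29
f 29 31 32
f 29 32 30
f 31 27 33
f 31 33 32
f 32 33 34
f 32 34 30
f 33 27 35
f 33 35 34
f 34 35 36
f 34 36 30
f 35 27 37
f 35 37 36
f 36 37 38
f 36 38 30
f 37 27 39
f 37 39 38
f 38 39 40
f 38 40 30
f 39 27 41
f 39 41 40
f 40 41 42
f 40 42 30
f 41 27 43
f 41 43 42
f 42 43 44
f 42 44 30
f 43 27 45
f 43 45 44
f 44 45 46
f 44 46 30
f 45 27 47
f 45 47 46
f 46 47 48
f 46 48 30
f 47 27 49
f 47 49 48
f 48 49 50
f 48 50 30
f 49 27 28
f 49 28 50
f 50 28 29
f 50 29 30



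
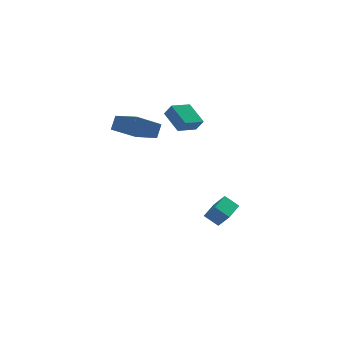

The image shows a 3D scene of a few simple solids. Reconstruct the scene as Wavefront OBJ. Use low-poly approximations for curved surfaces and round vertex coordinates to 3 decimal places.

v -2.112 -2.305 2.532
v -3.501 -3.109 3.39
v -3.104 -0.939 2.206
v -4.493 -1.743 3.064
v -1.827 -1.897 3.376
v -3.216 -2.701 4.234
v -2.819 -0.531 3.05
v -4.208 -1.335 3.908
v -0.656 0.491 2.082
v -1.272 1.63 3.039
v 0.447 1.233 1.91
v -0.169 2.371 2.867
v -0.291 0.109 2.773
v -0.907 1.247 3.73
v 0.812 0.85 2.601
v 0.196 1.989 3.558
v 1.485 -0.37 -4.868
v 0.717 -0.093 -4.192
v 2.245 1.043 -4.583
v 1.477 1.32 -3.907
v 2.023 -0.82 -4.073
v 1.255 -0.543 -3.397
v 2.783 0.593 -3.788
v 2.015 0.87 -3.112
f 2 4 1
f 5 2 1
f 1 4 3
f 3 5 1
f 2 8 4
f 6 2 5
f 6 8 2
f 4 8 3
f 7 5 3
f 3 8 7
f 7 6 5
f 8 6 7
f 10 12 9
f 13 10 9
f 9 12 11
f 11 13 9
f 10 16 12
f 14 10 13
f 14 16 10
f 12 16 11
f 15 13 11
f 11 16 15
f 15 14 13
f 16 14 15
f 18 20 17
f 21 18 17
f 17 20 19
f 19 21 17
f 18 24 20
f 22 18 21
f 22 24 18
f 20 24 19
f 23 21 19
f 19 24 23
f 23 22 21
f 24 22 23



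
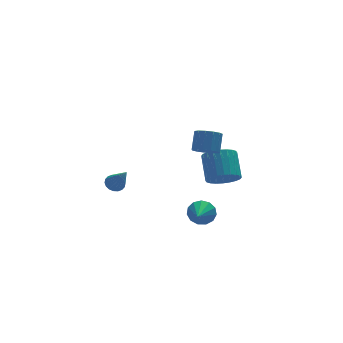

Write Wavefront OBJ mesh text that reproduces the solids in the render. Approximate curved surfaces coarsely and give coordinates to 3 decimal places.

v -3.698 -2.231 0.991
v -3.445 -1.796 1.279
v -3.462 -3.389 2.529
v -3.694 -1.767 1.339
v -3.944 -1.83 1.33
v -4.146 -1.973 1.254
v -4.259 -2.166 1.126
v -4.26 -2.373 0.971
v -4.151 -2.551 0.82
v -3.952 -2.666 0.703
v -3.702 -2.695 0.642
v -3.452 -2.632 0.651
v -3.251 -2.49 0.727
v -3.138 -2.296 0.856
v -3.136 -2.09 1.011
v -3.246 -1.911 1.162
v 3.559 0.004 -2.011
v 4.55 -0.028 -2.252
v 4.872 1.365 -1.109
v 3.881 1.396 -0.869
v 4.412 0.227 -2.524
v 4.734 1.62 -1.381
v 4.144 0.449 -2.718
v 4.466 1.841 -1.576
v 3.787 0.602 -2.805
v 4.109 1.995 -1.662
v 3.396 0.665 -2.771
v 3.718 2.057 -1.628
v 3.029 0.626 -2.621
v 3.351 2.019 -1.478
v 2.743 0.493 -2.378
v 3.065 1.886 -1.236
v 2.581 0.286 -2.08
v 2.903 1.679 -0.937
v 2.568 0.035 -1.771
v 2.89 1.428 -0.628
v 2.706 -0.22 -1.499
v 3.028 1.173 -0.356
v 2.974 -0.441 -1.304
v 3.296 0.951 -0.162
v 3.331 -0.595 -1.218
v 3.653 0.798 -0.075
v 3.722 -0.657 -1.252
v 4.044 0.735 -0.109
v 4.089 -0.619 -1.402
v 4.411 0.774 -0.259
v 4.375 -0.486 -1.644
v 4.697 0.907 -0.502
v 4.537 -0.279 -1.943
v 4.859 1.114 -0.8
v 1.03 -3.334 3.003
v 1.432 -3.929 3.252
v 1.872 -3.241 4.186
v 1.47 -2.646 3.937
v 1.685 -3.719 2.978
v 2.125 -3.031 3.912
v 1.73 -3.386 2.712
v 2.17 -2.699 3.645
v 1.553 -3.037 2.538
v 1.993 -2.35 3.472
v 1.21 -2.782 2.512
v 1.65 -2.095 3.446
v 0.81 -2.703 2.642
v 1.25 -2.015 3.575
v 0.479 -2.823 2.887
v 0.919 -2.135 3.82
v 0.324 -3.106 3.168
v 0.764 -2.418 4.101
v 0.393 -3.461 3.397
v 0.833 -2.773 4.331
v 0.664 -3.776 3.502
v 1.104 -3.088 4.435
v 1.051 -3.95 3.448
v 1.491 -3.262 4.381
v 1.336 -2.134 -2.817
v 1.825 -2.078 -2.148
v 0.604 -3.306 -2.183
v 1.456 -1.803 -2.065
v 1.048 -1.633 -2.22
v 0.733 -1.622 -2.565
v 0.608 -1.773 -2.989
v 0.714 -2.039 -3.359
v 1.018 -2.335 -3.557
v 1.423 -2.567 -3.519
v 1.799 -2.661 -3.258
v 2.029 -2.588 -2.858
v 2.038 -2.37 -2.444
f 2 1 4
f 2 4 3
f 4 1 5
f 4 5 3
f 5 1 6
f 5 6 3
f 6 1 7
f 6 7 3
f 7 1 8
f 7 8 3
f 8 1 9
f 8 9 3
f 9 1 10
f 9 10 3
f 10 1 11
f 10 11 3
f 11 1 12
f 11 12 3
f 12 1 13
f 12 13 3
f 13 1 14
f 13 14 3
f 14 1 15
f 14 15 3
f 15 1 16
f 15 16 3
f 16 1 2
f 16 2 3
f 18 17 21
f 18 21 19
f 19 21 22
f 19 22 20
f 21 17 23
f 21 23 22
f 22 23 24
f 22 24 20
f 23 17 25
f 23 25 24
f 24 25 26
f 24 26 20
f 25 17 27
f 25 27 26
f 26 27 28
f 26 28 20
f 27 17 29
f 27 29 28
f 28 29 30
f 28 30 20
f 29 17 31
f 29 31 30
f 30 31 32
f 30 32 20
f 31 17 33
f 31 33 32
f 32 33 34
f 32 34 20
f 33 17 35
f 33 35 34
f 34 35 36
f 34 36 20
f 35 17 37
f 35 37 36
f 36 37 38
f 36 38 20
f 37 17 39
f 37 39 38
f 38 39 40
f 38 40 20
f 39 17 41
f 39 41 40
f 40 41 42
f 40 42 20
f 41 17 43
f 41 43 42
f 42 43 44
f 42 44 20
f 43 17 45
f 43 45 44
f 44 45 46
f 44 46 20
f 45 17 47
f 45 47 46
f 46 47 48
f 46 48 20
f 47 17 49
f 47 49 48
f 48 49 50
f 48 50 20
f 49 17 18
f 49 18 50
f 50 18 19
f 50 19 20
f 52 51 55
f 52 55 53
f 53 55 56
f 53 56 54
f 55 51 57
f 55 57 56
f 56 57 58
f 56 58 54
f 57 51 59
f 57 59 58
f 58 59 60
f 58 60 54
f 59 51 61
f 59 61 60
f 60 61 62
f 60 62 54
f 61 51 63
f 61 63 62
f 62 63 64
f 62 64 54
f 63 51 65
f 63 65 64
f 64 65 66
f 64 66 54
f 65 51 67
f 65 67 66
f 66 67 68
f 66 68 54
f 67 51 69
f 67 69 68
f 68 69 70
f 68 70 54
f 69 51 71
f 69 71 70
f 70 71 72
f 70 72 54
f 71 51 73
f 71 73 72
f 72 73 74
f 72 74 54
f 73 51 52
f 73 52 74
f 74 52 53
f 74 53 54
f 76 75 78
f 76 78 77
f 78 75 79
f 78 79 77
f 79 75 80
f 79 80 77
f 80 75 81
f 80 81 77
f 81 75 82
f 81 82 77
f 82 75 83
f 82 83 77
f 83 75 84
f 83 84 77
f 84 75 85
f 84 85 77
f 85 75 86
f 85 86 77
f 86 75 87
f 86 87 77
f 87 75 76
f 87 76 77



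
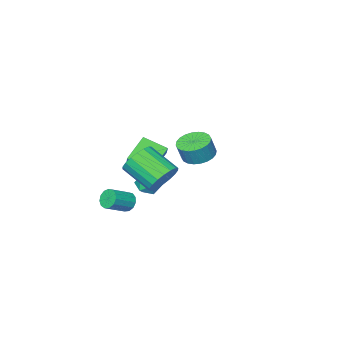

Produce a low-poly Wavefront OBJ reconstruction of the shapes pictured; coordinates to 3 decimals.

v 1.597 0.326 -1.927
v 1.896 0.452 -2.478
v 3.122 0.399 -1.825
v 2.823 0.274 -1.273
v 1.828 0.771 -2.325
v 3.054 0.719 -1.672
v 1.687 0.949 -2.045
v 2.912 0.897 -1.392
v 1.517 0.929 -1.727
v 2.742 0.877 -1.074
v 1.372 0.718 -1.473
v 2.598 0.666 -0.82
v 1.299 0.382 -1.363
v 2.525 0.33 -0.71
v 1.321 0.029 -1.432
v 2.547 -0.023 -0.778
v 1.43 -0.23 -1.658
v 2.656 -0.282 -1.004
v 1.592 -0.313 -1.969
v 2.818 -0.365 -1.316
v 1.756 -0.192 -2.267
v 2.982 -0.244 -1.613
v 1.87 0.093 -2.457
v 3.095 0.04 -1.803
v -0.283 -0.027 -1.516
v 0.157 -0.557 -1.962
v -1.297 -0.883 -1.498
v -0.857 -1.413 -1.944
v -0.645 -1.255 -1.168
v -0.018 -0.726 -1.179
v -1.122 -0.714 -2.281
v -0.495 -0.185 -2.292
v -0.362 -0.981 -2.435
v -0.067 -1.316 -1.747
v -1.073 -0.124 -1.713
v -0.778 -0.459 -1.025
v -1.441 -0.281 0.5
v -0.681 -1.39 1.119
v -0.603 0.912 1.607
v 0.157 -0.197 2.225
v -0.237 -0.083 -0.625
v 0.523 -1.192 -0.007
v 0.601 1.11 0.481
v 1.361 0.001 1.1
v 2.487 4.582 1.912
v 3.257 4.414 1.297
v 3.703 2.81 2.292
v 2.933 2.978 2.908
v 3.44 4.663 1.617
v 3.885 3.059 2.613
v 3.433 4.897 1.996
v 3.878 3.292 2.992
v 3.239 5.068 2.359
v 3.684 3.463 3.354
v 2.897 5.143 2.633
v 3.342 3.538 3.628
v 2.473 5.106 2.764
v 2.918 3.502 3.759
v 2.052 4.966 2.727
v 2.497 3.362 3.722
v 1.717 4.75 2.528
v 2.163 3.146 3.523
v 1.535 4.501 2.207
v 1.98 2.897 3.203
v 1.542 4.268 1.828
v 1.987 2.663 2.824
v 1.736 4.097 1.466
v 2.181 2.492 2.461
v 2.078 4.022 1.192
v 2.523 2.417 2.187
v 2.502 4.058 1.061
v 2.947 2.454 2.056
v 2.923 4.198 1.098
v 3.368 2.594 2.093
v -3.882 -0.576 -0.535
v -3.354 0.226 -0.732
v -2.951 0.238 0.398
v -3.478 -0.564 0.595
v -3.684 0.381 -0.616
v -3.281 0.392 0.515
v -4.044 0.389 -0.487
v -3.641 0.401 0.643
v -4.379 0.251 -0.366
v -3.976 0.263 0.764
v -4.639 -0.013 -0.271
v -4.236 -0.001 0.859
v -4.783 -0.363 -0.216
v -4.38 -0.351 0.915
v -4.79 -0.745 -0.209
v -4.387 -0.733 0.921
v -4.659 -1.102 -0.252
v -4.256 -1.09 0.878
v -4.409 -1.378 -0.338
v -4.006 -1.366 0.792
v -4.079 -1.532 -0.455
v -3.676 -1.521 0.676
v -3.719 -1.541 -0.583
v -3.316 -1.529 0.547
v -3.384 -1.403 -0.704
v -2.981 -1.391 0.426
v -3.124 -1.139 -0.799
v -2.721 -1.127 0.331
v -2.98 -0.789 -0.855
v -2.577 -0.777 0.276
v -2.973 -0.407 -0.861
v -2.57 -0.395 0.269
v -3.104 -0.05 -0.818
v -2.701 -0.038 0.312
f 2 1 5
f 2 5 3
f 3 5 6
f 3 6 4
f 5 1 7
f 5 7 6
f 6 7 8
f 6 8 4
f 7 1 9
f 7 9 8
f 8 9 10
f 8 10 4
f 9 1 11
f 9 11 10
f 10 11 12
f 10 12 4
f 11 1 13
f 11 13 12
f 12 13 14
f 12 14 4
f 13 1 15
f 13 15 14
f 14 15 16
f 14 16 4
f 15 1 17
f 15 17 16
f 16 17 18
f 16 18 4
f 17 1 19
f 17 19 18
f 18 19 20
f 18 20 4
f 19 1 21
f 19 21 20
f 20 21 22
f 20 22 4
f 21 1 23
f 21 23 22
f 22 23 24
f 22 24 4
f 23 1 2
f 23 2 24
f 24 2 3
f 24 3 4
f 25 36 30
f 25 30 26
f 25 26 32
f 25 32 35
f 25 35 36
f 26 30 34
f 30 36 29
f 36 35 27
f 35 32 31
f 32 26 33
f 28 34 29
f 28 29 27
f 28 27 31
f 28 31 33
f 28 33 34
f 29 34 30
f 27 29 36
f 31 27 35
f 33 31 32
f 34 33 26
f 38 40 37
f 41 38 37
f 37 40 39
f 39 41 37
f 38 44 40
f 42 38 41
f 42 44 38
f 40 44 39
f 43 41 39
f 39 44 43
f 43 42 41
f 44 42 43
f 46 45 49
f 46 49 47
f 47 49 50
f 47 50 48
f 49 45 51
f 49 51 50
f 50 51 52
f 50 52 48
f 51 45 53
f 51 53 52
f 52 53 54
f 52 54 48
f 53 45 55
f 53 55 54
f 54 55 56
f 54 56 48
f 55 45 57
f 55 57 56
f 56 57 58
f 56 58 48
f 57 45 59
f 57 59 58
f 58 59 60
f 58 60 48
f 59 45 61
f 59 61 60
f 60 61 62
f 60 62 48
f 61 45 63
f 61 63 62
f 62 63 64
f 62 64 48
f 63 45 65
f 63 65 64
f 64 65 66
f 64 66 48
f 65 45 67
f 65 67 66
f 66 67 68
f 66 68 48
f 67 45 69
f 67 69 68
f 68 69 70
f 68 70 48
f 69 45 71
f 69 71 70
f 70 71 72
f 70 72 48
f 71 45 73
f 71 73 72
f 72 73 74
f 72 74 48
f 73 45 46
f 73 46 74
f 74 46 47
f 74 47 48
f 76 75 79
f 76 79 77
f 77 79 80
f 77 80 78
f 79 75 81
f 79 81 80
f 80 81 82
f 80 82 78
f 81 75 83
f 81 83 82
f 82 83 84
f 82 84 78
f 83 75 85
f 83 85 84
f 84 85 86
f 84 86 78
f 85 75 87
f 85 87 86
f 86 87 88
f 86 88 78
f 87 75 89
f 87 89 88
f 88 89 90
f 88 90 78
f 89 75 91
f 89 91 90
f 90 91 92
f 90 92 78
f 91 75 93
f 91 93 92
f 92 93 94
f 92 94 78
f 93 75 95
f 93 95 94
f 94 95 96
f 94 96 78
f 95 75 97
f 95 97 96
f 96 97 98
f 96 98 78
f 97 75 99
f 97 99 98
f 98 99 100
f 98 100 78
f 99 75 101
f 99 101 100
f 100 101 102
f 100 102 78
f 101 75 103
f 101 103 102
f 102 103 104
f 102 104 78
f 103 75 105
f 103 105 104
f 104 105 106
f 104 106 78
f 105 75 107
f 105 107 106
f 106 107 108
f 106 108 78
f 107 75 76
f 107 76 108
f 108 76 77
f 108 77 78



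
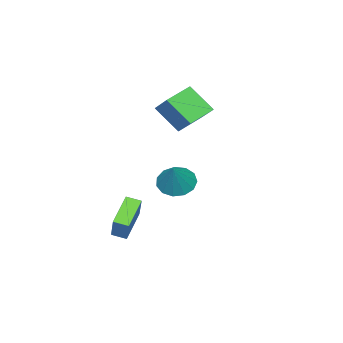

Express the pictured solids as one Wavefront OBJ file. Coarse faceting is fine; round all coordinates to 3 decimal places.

v 3.851 -3.042 -3.738
v 2.247 -3.328 -2.631
v 3.558 -2.253 -3.959
v 1.954 -2.539 -2.852
v 4.806 -2.241 -2.148
v 3.202 -2.527 -1.041
v 4.513 -1.452 -2.369
v 2.909 -1.738 -1.262
v 3.445 0.781 1.02
v 4.295 0.476 0.465
v 4.555 1.259 2.46
v 4.21 1.054 0.339
v 3.882 1.545 0.429
v 3.415 1.793 0.707
v 2.957 1.72 1.084
v 2.655 1.349 1.441
v 2.603 0.798 1.664
v 2.818 0.241 1.683
v 3.232 -0.145 1.491
v 3.714 -0.236 1.15
v 4.11 -0.004 0.768
v -3.731 -2.259 2.367
v -3.591 -3.692 3.84
v -3.162 -1.115 3.427
v -3.023 -2.548 4.9
v -1.997 -2.632 1.84
v -1.858 -4.065 3.313
v -1.429 -1.488 2.9
v -1.289 -2.921 4.373
f 2 4 1
f 5 2 1
f 1 4 3
f 3 5 1
f 2 8 4
f 6 2 5
f 6 8 2
f 4 8 3
f 7 5 3
f 3 8 7
f 7 6 5
f 8 6 7
f 10 9 12
f 10 12 11
f 12 9 13
f 12 13 11
f 13 9 14
f 13 14 11
f 14 9 15
f 14 15 11
f 15 9 16
f 15 16 11
f 16 9 17
f 16 17 11
f 17 9 18
f 17 18 11
f 18 9 19
f 18 19 11
f 19 9 20
f 19 20 11
f 20 9 21
f 20 21 11
f 21 9 10
f 21 10 11
f 23 25 22
f 26 23 22
f 22 25 24
f 24 26 22
f 23 29 25
f 27 23 26
f 27 29 23
f 25 29 24
f 28 26 24
f 24 29 28
f 28 27 26
f 29 27 28



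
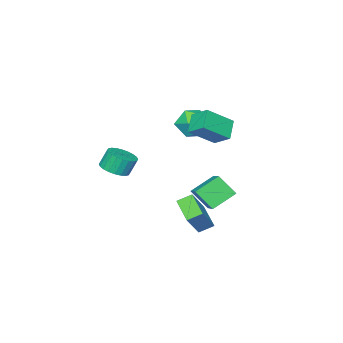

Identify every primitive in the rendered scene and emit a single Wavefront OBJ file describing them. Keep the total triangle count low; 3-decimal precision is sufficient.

v -2.104 -0.034 -3.301
v -1.773 -0.985 -2.244
v -3.403 0.421 -2.484
v -3.072 -0.531 -1.427
v -1.168 1.191 -2.493
v -0.837 0.239 -1.436
v -2.467 1.645 -1.676
v -2.136 0.694 -0.619
v 0.662 1.175 -2.055
v 0.032 1.668 -1.642
v 1.284 2.489 -2.674
v 0.654 2.982 -2.26
v 1.706 1.338 -0.66
v 1.076 1.831 -0.246
v 2.328 2.652 -1.278
v 1.698 3.145 -0.865
v 3.928 -0.843 1.718
v 4.713 -0.81 2.015
v 4.337 -0.583 2.98
v 3.552 -0.617 2.682
v 4.665 -0.498 1.924
v 4.29 -0.272 2.888
v 4.506 -0.24 1.801
v 4.13 -0.013 2.766
v 4.258 -0.073 1.665
v 3.883 0.154 2.63
v 3.961 -0.024 1.538
v 3.585 0.203 2.503
v 3.658 -0.099 1.438
v 3.282 0.128 2.402
v 3.396 -0.288 1.38
v 3.021 -0.061 2.345
v 3.215 -0.561 1.374
v 2.84 -0.334 2.339
v 3.143 -0.877 1.42
v 2.767 -0.65 2.385
v 3.19 -1.188 1.512
v 2.815 -0.962 2.476
v 3.35 -1.447 1.634
v 2.974 -1.22 2.599
v 3.597 -1.614 1.77
v 3.222 -1.387 2.735
v 3.895 -1.663 1.897
v 3.519 -1.436 2.862
v 4.198 -1.588 1.998
v 3.822 -1.361 2.962
v 4.459 -1.399 2.055
v 4.084 -1.172 3.02
v 4.64 -1.126 2.061
v 4.265 -0.899 3.026
v -3.878 -1.423 2.008
v -3.188 -1.377 2.841
v -2.892 -2.663 1.259
v -2.202 -2.617 2.092
v -3.197 -3.021 2.234
v -3.806 -2.255 2.697
v -2.274 -1.785 1.403
v -2.883 -1.019 1.866
v -2.197 -1.601 2.467
v -2.767 -2.365 2.981
v -3.313 -1.675 1.119
v -3.883 -2.439 1.633
v -1.96 0.786 3.255
v -2.017 1.799 3.915
v -1.096 1.336 2.486
v -1.153 2.348 3.146
v -0.627 0.172 4.314
v -0.684 1.184 4.974
v 0.237 0.721 3.545
v 0.18 1.734 4.205
f 2 4 1
f 5 2 1
f 1 4 3
f 3 5 1
f 2 8 4
f 6 2 5
f 6 8 2
f 4 8 3
f 7 5 3
f 3 8 7
f 7 6 5
f 8 6 7
f 10 12 9
f 13 10 9
f 9 12 11
f 11 13 9
f 10 16 12
f 14 10 13
f 14 16 10
f 12 16 11
f 15 13 11
f 11 16 15
f 15 14 13
f 16 14 15
f 18 17 21
f 18 21 19
f 19 21 22
f 19 22 20
f 21 17 23
f 21 23 22
f 22 23 24
f 22 24 20
f 23 17 25
f 23 25 24
f 24 25 26
f 24 26 20
f 25 17 27
f 25 27 26
f 26 27 28
f 26 28 20
f 27 17 29
f 27 29 28
f 28 29 30
f 28 30 20
f 29 17 31
f 29 31 30
f 30 31 32
f 30 32 20
f 31 17 33
f 31 33 32
f 32 33 34
f 32 34 20
f 33 17 35
f 33 35 34
f 34 35 36
f 34 36 20
f 35 17 37
f 35 37 36
f 36 37 38
f 36 38 20
f 37 17 39
f 37 39 38
f 38 39 40
f 38 40 20
f 39 17 41
f 39 41 40
f 40 41 42
f 40 42 20
f 41 17 43
f 41 43 42
f 42 43 44
f 42 44 20
f 43 17 45
f 43 45 44
f 44 45 46
f 44 46 20
f 45 17 47
f 45 47 46
f 46 47 48
f 46 48 20
f 47 17 49
f 47 49 48
f 48 49 50
f 48 50 20
f 49 17 18
f 49 18 50
f 50 18 19
f 50 19 20
f 51 62 56
f 51 56 52
f 51 52 58
f 51 58 61
f 51 61 62
f 52 56 60
f 56 62 55
f 62 61 53
f 61 58 57
f 58 52 59
f 54 60 55
f 54 55 53
f 54 53 57
f 54 57 59
f 54 59 60
f 55 60 56
f 53 55 62
f 57 53 61
f 59 57 58
f 60 59 52
f 64 66 63
f 67 64 63
f 63 66 65
f 65 67 63
f 64 70 66
f 68 64 67
f 68 70 64
f 66 70 65
f 69 67 65
f 65 70 69
f 69 68 67
f 70 68 69



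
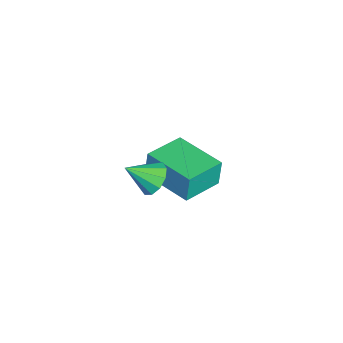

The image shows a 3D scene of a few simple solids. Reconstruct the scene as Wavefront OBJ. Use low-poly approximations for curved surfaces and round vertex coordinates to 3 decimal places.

v -2.468 -2.408 -3.911
v -2.567 -2.307 -2.75
v -1.086 -0.801 -3.934
v -1.185 -0.699 -2.773
v -1.195 -3.501 -3.707
v -1.294 -3.399 -2.546
v 0.187 -1.893 -3.73
v 0.088 -1.792 -2.569
v 2.651 -2.842 0.14
v 3.016 -2.414 0.573
v 2.869 -3.798 0.9
v 2.596 -2.409 0.7
v 2.197 -2.57 0.613
v 1.971 -2.834 0.346
v 2.005 -3.102 -0
v 2.285 -3.27 -0.293
v 2.705 -3.275 -0.42
v 3.105 -3.115 -0.333
v 3.33 -2.85 -0.065
v 3.297 -2.583 0.281
f 2 4 1
f 5 2 1
f 1 4 3
f 3 5 1
f 2 8 4
f 6 2 5
f 6 8 2
f 4 8 3
f 7 5 3
f 3 8 7
f 7 6 5
f 8 6 7
f 10 9 12
f 10 12 11
f 12 9 13
f 12 13 11
f 13 9 14
f 13 14 11
f 14 9 15
f 14 15 11
f 15 9 16
f 15 16 11
f 16 9 17
f 16 17 11
f 17 9 18
f 17 18 11
f 18 9 19
f 18 19 11
f 19 9 20
f 19 20 11
f 20 9 10
f 20 10 11



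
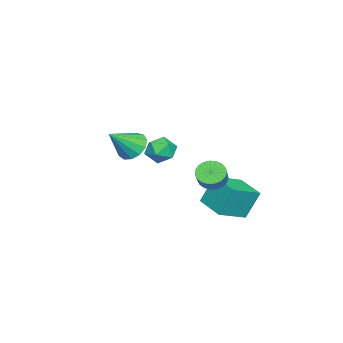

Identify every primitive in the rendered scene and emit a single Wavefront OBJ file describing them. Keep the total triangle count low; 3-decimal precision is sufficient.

v 2.389 0.851 3.043
v 2.947 0.367 2.452
v 1.153 0.273 2.348
v 1.711 -0.211 1.757
v 1.671 -0.45 2.672
v 2.435 -0.093 3.101
v 1.665 0.733 1.699
v 2.429 1.09 2.128
v 2.5 0.294 1.621
v 2.504 -0.437 2.222
v 1.596 1.077 2.578
v 1.6 0.346 3.179
v -4.102 -3.428 -0.61
v -3.258 -3.167 -1.196
v -2.838 -4.372 0.79
v -3.343 -2.716 -0.815
v -3.67 -2.49 -0.368
v -4.133 -2.562 0.001
v -4.587 -2.909 0.177
v -4.886 -3.42 0.103
v -4.937 -3.934 -0.198
v -4.723 -4.287 -0.63
v -4.311 -4.367 -1.055
v -3.833 -4.149 -1.339
v -3.441 -3.701 -1.392
v 1.038 2.855 0.247
v 1.626 2.573 -0.268
v 2.349 2.683 0.499
v 1.762 2.965 1.013
v 1.636 2.913 -0.326
v 2.36 3.023 0.441
v 1.543 3.243 -0.286
v 2.267 3.353 0.481
v 1.363 3.506 -0.153
v 2.086 3.616 0.614
v 1.126 3.656 0.049
v 1.85 3.766 0.815
v 0.875 3.668 0.284
v 1.598 3.778 1.051
v 0.651 3.539 0.514
v 1.375 3.649 1.281
v 0.495 3.292 0.697
v 1.218 3.402 1.464
v 0.432 2.969 0.802
v 1.156 3.079 1.569
v 0.474 2.627 0.811
v 1.198 2.737 1.578
v 0.614 2.324 0.723
v 1.338 2.434 1.49
v 0.827 2.113 0.552
v 1.551 2.223 1.319
v 1.077 2.03 0.328
v 1.8 2.14 1.095
v 1.32 2.09 0.091
v 2.043 2.2 0.858
v 1.514 2.282 -0.12
v 2.237 2.392 0.647
v -2.485 2.611 -3.478
v -2.926 3.296 -1.717
v -1.319 4.025 -3.735
v -1.76 4.709 -1.974
v -1 1.531 -2.686
v -1.441 2.215 -0.925
v 0.166 2.944 -2.943
v -0.275 3.629 -1.182
f 1 12 6
f 1 6 2
f 1 2 8
f 1 8 11
f 1 11 12
f 2 6 10
f 6 12 5
f 12 11 3
f 11 8 7
f 8 2 9
f 4 10 5
f 4 5 3
f 4 3 7
f 4 7 9
f 4 9 10
f 5 10 6
f 3 5 12
f 7 3 11
f 9 7 8
f 10 9 2
f 14 13 16
f 14 16 15
f 16 13 17
f 16 17 15
f 17 13 18
f 17 18 15
f 18 13 19
f 18 19 15
f 19 13 20
f 19 20 15
f 20 13 21
f 20 21 15
f 21 13 22
f 21 22 15
f 22 13 23
f 22 23 15
f 23 13 24
f 23 24 15
f 24 13 25
f 24 25 15
f 25 13 14
f 25 14 15
f 27 26 30
f 27 30 28
f 28 30 31
f 28 31 29
f 30 26 32
f 30 32 31
f 31 32 33
f 31 33 29
f 32 26 34
f 32 34 33
f 33 34 35
f 33 35 29
f 34 26 36
f 34 36 35
f 35 36 37
f 35 37 29
f 36 26 38
f 36 38 37
f 37 38 39
f 37 39 29
f 38 26 40
f 38 40 39
f 39 40 41
f 39 41 29
f 40 26 42
f 40 42 41
f 41 42 43
f 41 43 29
f 42 26 44
f 42 44 43
f 43 44 45
f 43 45 29
f 44 26 46
f 44 46 45
f 45 46 47
f 45 47 29
f 46 26 48
f 46 48 47
f 47 48 49
f 47 49 29
f 48 26 50
f 48 50 49
f 49 50 51
f 49 51 29
f 50 26 52
f 50 52 51
f 51 52 53
f 51 53 29
f 52 26 54
f 52 54 53
f 53 54 55
f 53 55 29
f 54 26 56
f 54 56 55
f 55 56 57
f 55 57 29
f 56 26 27
f 56 27 57
f 57 27 28
f 57 28 29
f 59 61 58
f 62 59 58
f 58 61 60
f 60 62 58
f 59 65 61
f 63 59 62
f 63 65 59
f 61 65 60
f 64 62 60
f 60 65 64
f 64 63 62
f 65 63 64



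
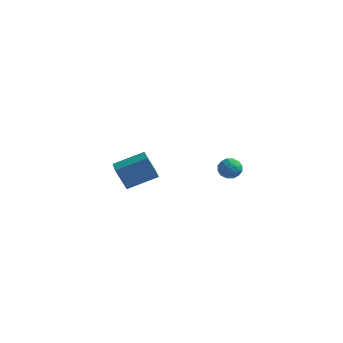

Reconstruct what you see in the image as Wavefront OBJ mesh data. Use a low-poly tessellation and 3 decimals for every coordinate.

v -0.658 2.57 -2.798
v -0.214 2.694 -3.273
v 0.114 2.146 -2.187
v 0.558 2.27 -2.662
v 0.284 2.771 -2.327
v -0.194 3.033 -2.704
v 0.094 1.807 -2.756
v -0.384 2.069 -3.133
v 0.251 2.222 -3.247
v 0.368 2.818 -2.982
v -0.468 2.022 -2.478
v -0.351 2.618 -2.213
v -0.504 2.669 -3.089
v 0.404 2.171 -2.371
v 0.243 2.465 -2.174
v 0.504 2.538 -2.453
v -0.492 2.868 -2.755
v -0.231 2.941 -3.034
v 0.062 2.987 -2.478
v 0.131 1.899 -2.426
v 0.392 1.972 -2.705
v -0.604 2.302 -3.007
v -0.343 2.375 -3.286
v -0.162 1.853 -2.982
v 0.03 2.465 -3.353
v 0.484 2.216 -2.994
v 0.211 1.944 -3.049
v -0.069 2.097 -3.271
v 0.099 2.815 -3.198
v 0.553 2.566 -2.839
v 0.392 2.86 -2.642
v 0.111 3.014 -2.863
v 0.372 2.538 -3.182
v -0.653 2.274 -2.621
v -0.199 2.025 -2.262
v -0.211 1.826 -2.597
v -0.492 1.98 -2.818
v -0.584 2.624 -2.466
v -0.13 2.375 -2.107
v -0.031 2.743 -2.189
v -0.311 2.896 -2.411
v -0.472 2.302 -2.278
v -1.729 -4.827 -1.056
v -2.273 -4.915 0.054
v -2.509 -3.703 -1.35
v -3.053 -3.79 -0.239
v -0.587 -3.87 -0.421
v -1.131 -3.957 0.69
v -1.367 -2.745 -0.714
v -1.911 -2.833 0.396
f 1 38 17
f 38 12 41
f 17 41 6
f 38 41 17
f 1 17 13
f 17 6 18
f 13 18 2
f 17 18 13
f 1 13 22
f 13 2 23
f 22 23 8
f 13 23 22
f 1 22 34
f 22 8 37
f 34 37 11
f 22 37 34
f 1 34 38
f 34 11 42
f 38 42 12
f 34 42 38
f 2 18 29
f 18 6 32
f 29 32 10
f 18 32 29
f 6 41 19
f 41 12 40
f 19 40 5
f 41 40 19
f 12 42 39
f 42 11 35
f 39 35 3
f 42 35 39
f 11 37 36
f 37 8 24
f 36 24 7
f 37 24 36
f 8 23 28
f 23 2 25
f 28 25 9
f 23 25 28
f 4 30 16
f 30 10 31
f 16 31 5
f 30 31 16
f 4 16 14
f 16 5 15
f 14 15 3
f 16 15 14
f 4 14 21
f 14 3 20
f 21 20 7
f 14 20 21
f 4 21 26
f 21 7 27
f 26 27 9
f 21 27 26
f 4 26 30
f 26 9 33
f 30 33 10
f 26 33 30
f 5 31 19
f 31 10 32
f 19 32 6
f 31 32 19
f 3 15 39
f 15 5 40
f 39 40 12
f 15 40 39
f 7 20 36
f 20 3 35
f 36 35 11
f 20 35 36
f 9 27 28
f 27 7 24
f 28 24 8
f 27 24 28
f 10 33 29
f 33 9 25
f 29 25 2
f 33 25 29
f 44 46 43
f 47 44 43
f 43 46 45
f 45 47 43
f 44 50 46
f 48 44 47
f 48 50 44
f 46 50 45
f 49 47 45
f 45 50 49
f 49 48 47
f 50 48 49



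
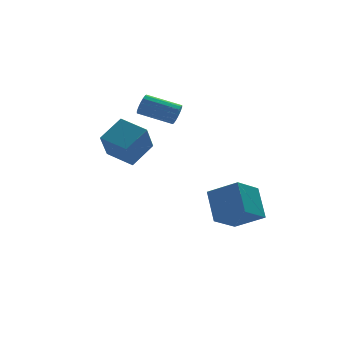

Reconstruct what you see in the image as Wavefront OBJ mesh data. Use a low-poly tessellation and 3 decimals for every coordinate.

v -3.463 -2.051 1.269
v -4.213 -2.996 2.914
v -4.337 -0.609 1.7
v -5.086 -1.554 3.345
v -2.054 -1.486 2.235
v -2.803 -2.431 3.88
v -2.927 -0.044 2.666
v -3.677 -0.989 4.311
v 0.075 0.122 3.612
v 0.419 0.263 4.205
v -1.151 1.499 4.821
v -1.495 1.358 4.228
v 0.527 0.518 3.971
v -1.042 1.753 4.587
v 0.514 0.666 3.641
v -1.055 1.902 4.257
v 0.384 0.669 3.303
v -1.186 1.904 3.919
v 0.17 0.525 3.048
v -1.399 1.761 3.664
v -0.069 0.274 2.944
v -1.638 1.509 3.56
v -0.269 -0.019 3.019
v -1.839 1.217 3.635
v -0.378 -0.273 3.253
v -1.947 0.962 3.869
v -0.365 -0.422 3.583
v -1.934 0.814 4.199
v -0.234 -0.424 3.921
v -1.804 0.811 4.537
v -0.021 -0.281 4.176
v -1.59 0.955 4.792
v 0.218 -0.029 4.28
v -1.351 1.206 4.896
v 0.569 -3.533 -3.026
v 0.863 -2.013 -1.52
v 2.164 -2.796 -4.082
v 2.458 -1.276 -2.576
v 1.802 -4.764 -2.024
v 2.096 -3.244 -0.518
v 3.397 -4.027 -3.08
v 3.691 -2.507 -1.574
f 2 4 1
f 5 2 1
f 1 4 3
f 3 5 1
f 2 8 4
f 6 2 5
f 6 8 2
f 4 8 3
f 7 5 3
f 3 8 7
f 7 6 5
f 8 6 7
f 10 9 13
f 10 13 11
f 11 13 14
f 11 14 12
f 13 9 15
f 13 15 14
f 14 15 16
f 14 16 12
f 15 9 17
f 15 17 16
f 16 17 18
f 16 18 12
f 17 9 19
f 17 19 18
f 18 19 20
f 18 20 12
f 19 9 21
f 19 21 20
f 20 21 22
f 20 22 12
f 21 9 23
f 21 23 22
f 22 23 24
f 22 24 12
f 23 9 25
f 23 25 24
f 24 25 26
f 24 26 12
f 25 9 27
f 25 27 26
f 26 27 28
f 26 28 12
f 27 9 29
f 27 29 28
f 28 29 30
f 28 30 12
f 29 9 31
f 29 31 30
f 30 31 32
f 30 32 12
f 31 9 33
f 31 33 32
f 32 33 34
f 32 34 12
f 33 9 10
f 33 10 34
f 34 10 11
f 34 11 12
f 36 38 35
f 39 36 35
f 35 38 37
f 37 39 35
f 36 42 38
f 40 36 39
f 40 42 36
f 38 42 37
f 41 39 37
f 37 42 41
f 41 40 39
f 42 40 41



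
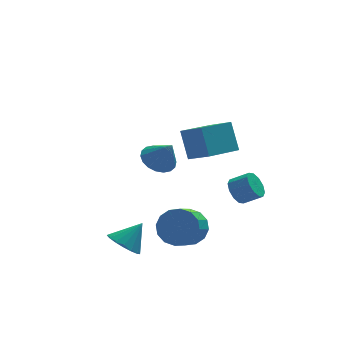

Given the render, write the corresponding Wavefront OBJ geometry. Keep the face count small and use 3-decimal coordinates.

v -0.314 2.26 -0.935
v 0.588 2.251 -1.29
v 0.194 1.56 0.375
v 0.571 2.629 -1.081
v 0.378 2.933 -0.844
v 0.048 3.105 -0.624
v -0.353 3.109 -0.466
v -0.747 2.945 -0.401
v -1.055 2.645 -0.441
v -1.217 2.269 -0.58
v -1.2 1.892 -0.788
v -1.007 1.587 -1.026
v -0.677 1.416 -1.246
v -0.275 1.412 -1.404
v 0.119 1.576 -1.469
v 0.427 1.876 -1.428
v -0.234 -2.772 -2.628
v 0.658 -3.029 -2.117
v -0.074 -4.026 -1.341
v -0.966 -3.768 -1.852
v 0.433 -2.629 -1.816
v -0.299 -3.626 -1.04
v 0.029 -2.268 -1.733
v -0.703 -3.265 -0.957
v -0.446 -2.041 -1.89
v -1.178 -3.038 -1.114
v -0.864 -2.01 -2.244
v -1.596 -3.007 -1.468
v -1.113 -2.183 -2.701
v -1.845 -3.18 -1.925
v -1.126 -2.514 -3.139
v -1.858 -3.511 -2.363
v -0.901 -2.914 -3.44
v -1.633 -3.911 -2.664
v -0.497 -3.275 -3.523
v -1.229 -4.272 -2.747
v -0.022 -3.502 -3.366
v -0.754 -4.499 -2.59
v 0.396 -3.533 -3.012
v -0.336 -4.53 -2.236
v 0.645 -3.36 -2.555
v -0.087 -4.357 -1.779
v 2.416 -1.899 -1.152
v 2.862 -1.89 -1.779
v 3.691 -2.291 -1.195
v 3.244 -2.301 -0.568
v 2.91 -1.471 -1.558
v 3.738 -1.872 -0.975
v 2.768 -1.215 -1.182
v 3.597 -1.617 -0.599
v 2.492 -1.222 -0.795
v 3.321 -1.623 -0.211
v 2.187 -1.487 -0.543
v 3.016 -1.888 0.04
v 1.969 -1.909 -0.525
v 2.798 -2.31 0.059
v 1.922 -2.328 -0.745
v 2.75 -2.729 -0.162
v 2.063 -2.583 -1.121
v 2.892 -2.985 -0.538
v 2.339 -2.577 -1.509
v 3.168 -2.978 -0.925
v 2.644 -2.312 -1.76
v 3.473 -2.713 -1.177
v -3.475 -3.555 -2.726
v -2.859 -3.232 -3.359
v -2.505 -3.265 -1.634
v -3.097 -2.867 -3.244
v -3.421 -2.66 -3.011
v -3.758 -2.658 -2.712
v -4.03 -2.862 -2.417
v -4.175 -3.224 -2.193
v -4.159 -3.662 -2.091
v -3.987 -4.075 -2.134
v -3.698 -4.369 -2.313
v -3.357 -4.477 -2.587
v -3.044 -4.373 -2.893
v -2.829 -4.082 -3.16
v -2.763 -3.67 -3.329
v 0.534 -3.681 2.626
v 0.391 -2.835 4.047
v -0.164 -2.641 1.936
v -0.308 -1.795 3.357
v 2.228 -2.785 2.263
v 2.084 -1.939 3.684
v 1.529 -1.745 1.573
v 1.386 -0.899 2.994
f 2 1 4
f 2 4 3
f 4 1 5
f 4 5 3
f 5 1 6
f 5 6 3
f 6 1 7
f 6 7 3
f 7 1 8
f 7 8 3
f 8 1 9
f 8 9 3
f 9 1 10
f 9 10 3
f 10 1 11
f 10 11 3
f 11 1 12
f 11 12 3
f 12 1 13
f 12 13 3
f 13 1 14
f 13 14 3
f 14 1 15
f 14 15 3
f 15 1 16
f 15 16 3
f 16 1 2
f 16 2 3
f 18 17 21
f 18 21 19
f 19 21 22
f 19 22 20
f 21 17 23
f 21 23 22
f 22 23 24
f 22 24 20
f 23 17 25
f 23 25 24
f 24 25 26
f 24 26 20
f 25 17 27
f 25 27 26
f 26 27 28
f 26 28 20
f 27 17 29
f 27 29 28
f 28 29 30
f 28 30 20
f 29 17 31
f 29 31 30
f 30 31 32
f 30 32 20
f 31 17 33
f 31 33 32
f 32 33 34
f 32 34 20
f 33 17 35
f 33 35 34
f 34 35 36
f 34 36 20
f 35 17 37
f 35 37 36
f 36 37 38
f 36 38 20
f 37 17 39
f 37 39 38
f 38 39 40
f 38 40 20
f 39 17 41
f 39 41 40
f 40 41 42
f 40 42 20
f 41 17 18
f 41 18 42
f 42 18 19
f 42 19 20
f 44 43 47
f 44 47 45
f 45 47 48
f 45 48 46
f 47 43 49
f 47 49 48
f 48 49 50
f 48 50 46
f 49 43 51
f 49 51 50
f 50 51 52
f 50 52 46
f 51 43 53
f 51 53 52
f 52 53 54
f 52 54 46
f 53 43 55
f 53 55 54
f 54 55 56
f 54 56 46
f 55 43 57
f 55 57 56
f 56 57 58
f 56 58 46
f 57 43 59
f 57 59 58
f 58 59 60
f 58 60 46
f 59 43 61
f 59 61 60
f 60 61 62
f 60 62 46
f 61 43 63
f 61 63 62
f 62 63 64
f 62 64 46
f 63 43 44
f 63 44 64
f 64 44 45
f 64 45 46
f 66 65 68
f 66 68 67
f 68 65 69
f 68 69 67
f 69 65 70
f 69 70 67
f 70 65 71
f 70 71 67
f 71 65 72
f 71 72 67
f 72 65 73
f 72 73 67
f 73 65 74
f 73 74 67
f 74 65 75
f 74 75 67
f 75 65 76
f 75 76 67
f 76 65 77
f 76 77 67
f 77 65 78
f 77 78 67
f 78 65 79
f 78 79 67
f 79 65 66
f 79 66 67
f 81 83 80
f 84 81 80
f 80 83 82
f 82 84 80
f 81 87 83
f 85 81 84
f 85 87 81
f 83 87 82
f 86 84 82
f 82 87 86
f 86 85 84
f 87 85 86



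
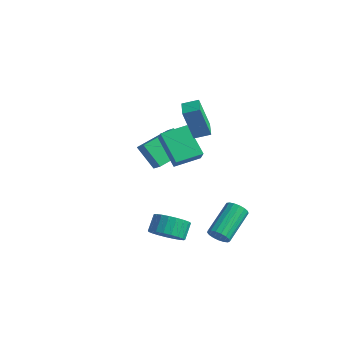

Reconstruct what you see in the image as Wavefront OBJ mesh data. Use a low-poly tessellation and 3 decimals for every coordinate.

v -3.454 0.322 -0.072
v -2.899 -0.079 0.75
v -2.811 1.752 0.194
v -2.257 1.35 1.016
v -1.863 -0.15 -1.376
v -1.309 -0.552 -0.554
v -1.221 1.279 -1.11
v -0.666 0.878 -0.288
v 3.072 -2.069 -3.41
v 3.429 -2.276 -2.895
v 3.066 -0.419 -1.895
v 2.708 -0.211 -2.41
v 3.64 -2.134 -3.081
v 3.277 -0.277 -2.082
v 3.722 -1.977 -3.343
v 3.359 -0.12 -2.344
v 3.654 -1.841 -3.62
v 3.291 0.016 -2.621
v 3.453 -1.758 -3.849
v 3.09 0.1 -2.85
v 3.165 -1.745 -3.977
v 2.802 0.112 -2.978
v 2.855 -1.807 -3.975
v 2.492 0.051 -2.976
v 2.595 -1.928 -3.844
v 2.232 -0.071 -2.845
v 2.444 -2.082 -3.613
v 2.081 -0.225 -2.614
v 2.437 -2.233 -3.335
v 2.074 -0.375 -2.336
v 2.575 -2.346 -3.075
v 2.212 -0.489 -2.076
v 2.827 -2.395 -2.891
v 2.464 -0.538 -1.892
v 3.135 -2.37 -2.826
v 2.772 -0.513 -1.827
v -3.925 0.443 -2.824
v -5.061 0.322 -1.565
v -3.637 2.554 -2.36
v -4.773 2.432 -1.101
v -3.207 0.208 -2.199
v -4.343 0.086 -0.94
v -2.919 2.318 -1.735
v -4.055 2.197 -0.476
v -1.605 1.045 1.23
v -1.99 0.584 3.201
v -0.953 1.693 1.509
v -1.339 1.231 3.48
v -0.781 0.229 1.2
v -1.167 -0.233 3.171
v -0.13 0.876 1.479
v -0.515 0.415 3.45
v 1.539 -4.339 -2.856
v 2.215 -4.715 -2.238
v 1.937 -3.977 -1.486
v 1.261 -3.601 -2.104
v 2.432 -4.428 -2.439
v 2.154 -3.69 -1.686
v 2.495 -4.126 -2.712
v 2.217 -3.388 -1.959
v 2.392 -3.861 -3.01
v 2.114 -3.123 -2.257
v 2.142 -3.679 -3.281
v 1.864 -2.941 -2.528
v 1.788 -3.61 -3.479
v 1.51 -2.872 -2.726
v 1.39 -3.668 -3.569
v 1.112 -2.93 -2.816
v 1.018 -3.842 -3.536
v 0.74 -3.104 -2.783
v 0.737 -4.101 -3.385
v 0.459 -3.364 -2.633
v 0.594 -4.402 -3.143
v 0.316 -3.664 -2.391
v 0.614 -4.692 -2.852
v 0.336 -3.954 -2.099
v 0.794 -4.921 -2.561
v 0.516 -4.183 -1.808
v 1.103 -5.049 -2.321
v 0.826 -4.311 -1.568
v 1.488 -5.054 -2.174
v 1.21 -4.316 -1.421
v 1.881 -4.936 -2.145
v 1.603 -4.198 -1.392
f 2 4 1
f 5 2 1
f 1 4 3
f 3 5 1
f 2 8 4
f 6 2 5
f 6 8 2
f 4 8 3
f 7 5 3
f 3 8 7
f 7 6 5
f 8 6 7
f 10 9 13
f 10 13 11
f 11 13 14
f 11 14 12
f 13 9 15
f 13 15 14
f 14 15 16
f 14 16 12
f 15 9 17
f 15 17 16
f 16 17 18
f 16 18 12
f 17 9 19
f 17 19 18
f 18 19 20
f 18 20 12
f 19 9 21
f 19 21 20
f 20 21 22
f 20 22 12
f 21 9 23
f 21 23 22
f 22 23 24
f 22 24 12
f 23 9 25
f 23 25 24
f 24 25 26
f 24 26 12
f 25 9 27
f 25 27 26
f 26 27 28
f 26 28 12
f 27 9 29
f 27 29 28
f 28 29 30
f 28 30 12
f 29 9 31
f 29 31 30
f 30 31 32
f 30 32 12
f 31 9 33
f 31 33 32
f 32 33 34
f 32 34 12
f 33 9 35
f 33 35 34
f 34 35 36
f 34 36 12
f 35 9 10
f 35 10 36
f 36 10 11
f 36 11 12
f 38 40 37
f 41 38 37
f 37 40 39
f 39 41 37
f 38 44 40
f 42 38 41
f 42 44 38
f 40 44 39
f 43 41 39
f 39 44 43
f 43 42 41
f 44 42 43
f 46 48 45
f 49 46 45
f 45 48 47
f 47 49 45
f 46 52 48
f 50 46 49
f 50 52 46
f 48 52 47
f 51 49 47
f 47 52 51
f 51 50 49
f 52 50 51
f 54 53 57
f 54 57 55
f 55 57 58
f 55 58 56
f 57 53 59
f 57 59 58
f 58 59 60
f 58 60 56
f 59 53 61
f 59 61 60
f 60 61 62
f 60 62 56
f 61 53 63
f 61 63 62
f 62 63 64
f 62 64 56
f 63 53 65
f 63 65 64
f 64 65 66
f 64 66 56
f 65 53 67
f 65 67 66
f 66 67 68
f 66 68 56
f 67 53 69
f 67 69 68
f 68 69 70
f 68 70 56
f 69 53 71
f 69 71 70
f 70 71 72
f 70 72 56
f 71 53 73
f 71 73 72
f 72 73 74
f 72 74 56
f 73 53 75
f 73 75 74
f 74 75 76
f 74 76 56
f 75 53 77
f 75 77 76
f 76 77 78
f 76 78 56
f 77 53 79
f 77 79 78
f 78 79 80
f 78 80 56
f 79 53 81
f 79 81 80
f 80 81 82
f 80 82 56
f 81 53 83
f 81 83 82
f 82 83 84
f 82 84 56
f 83 53 54
f 83 54 84
f 84 54 55
f 84 55 56

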